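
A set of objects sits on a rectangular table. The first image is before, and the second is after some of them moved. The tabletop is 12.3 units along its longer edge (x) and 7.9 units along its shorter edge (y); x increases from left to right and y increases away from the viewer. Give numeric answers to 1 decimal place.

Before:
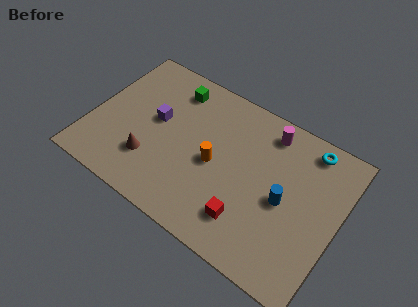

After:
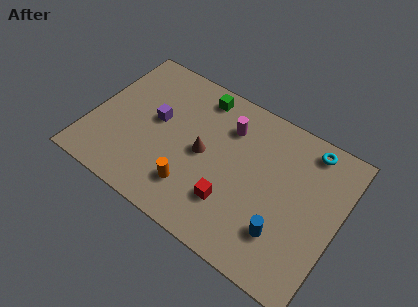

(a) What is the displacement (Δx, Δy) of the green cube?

(1.3, 0.3)

From the two frames, the green cube sits at roughly (3.6, 6.5) before and (4.9, 6.8) after.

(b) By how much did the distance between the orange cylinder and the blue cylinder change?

+1.0

The distance was about 3.5 in the first image and 4.5 in the second, so they moved 1.0 units further apart.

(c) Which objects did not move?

the purple cube and the cyan torus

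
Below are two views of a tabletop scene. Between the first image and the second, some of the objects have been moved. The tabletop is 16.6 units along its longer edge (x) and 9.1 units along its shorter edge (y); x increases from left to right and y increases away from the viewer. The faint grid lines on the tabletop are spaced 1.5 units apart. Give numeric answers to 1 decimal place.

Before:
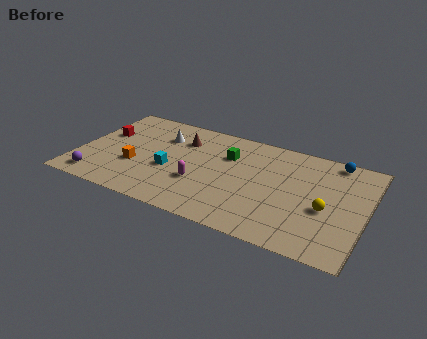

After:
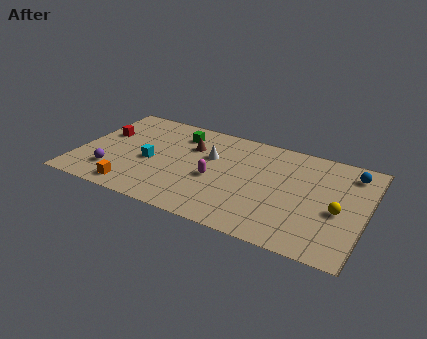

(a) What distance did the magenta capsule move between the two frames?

1.1

The magenta capsule was near (7.2, 3.2) before and (8.0, 3.9) after, so it travelled √(0.8² + 0.7²) ≈ 1.1 units.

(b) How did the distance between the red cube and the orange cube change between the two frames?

+1.8

The distance was about 3.2 in the first image and 5.0 in the second, so they moved 1.8 units further apart.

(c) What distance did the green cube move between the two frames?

3.1

The green cube was near (8.5, 6.3) before and (5.5, 7.2) after, so it travelled √(3.0² + 0.9²) ≈ 3.1 units.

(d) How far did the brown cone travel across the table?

0.7

From (5.7, 6.7) to (6.3, 6.3), the brown cone covered √(0.6² + 0.4²) ≈ 0.7 units.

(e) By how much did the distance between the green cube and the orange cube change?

+0.4

They were about 5.9 units apart before and 6.3 after — 0.4 units further apart.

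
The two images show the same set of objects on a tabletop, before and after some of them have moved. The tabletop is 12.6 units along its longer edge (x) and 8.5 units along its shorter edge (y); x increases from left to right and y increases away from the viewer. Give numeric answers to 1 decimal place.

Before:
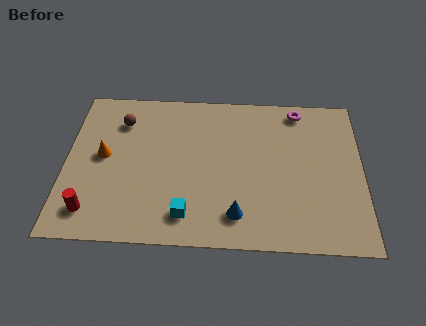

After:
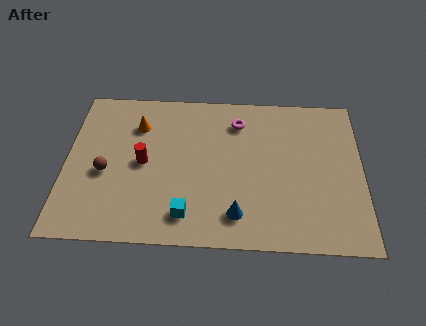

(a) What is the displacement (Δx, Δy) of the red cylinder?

(2.1, 2.7)

The red cylinder started near (1.2, 1.5) and ended near (3.3, 4.2).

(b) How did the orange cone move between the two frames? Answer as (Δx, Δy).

(1.4, 1.8)

The orange cone started near (1.6, 4.5) and ended near (3.0, 6.3).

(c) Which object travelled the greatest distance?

the red cylinder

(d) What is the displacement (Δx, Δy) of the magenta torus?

(-2.6, -0.8)

From the two frames, the magenta torus sits at roughly (9.9, 7.5) before and (7.3, 6.7) after.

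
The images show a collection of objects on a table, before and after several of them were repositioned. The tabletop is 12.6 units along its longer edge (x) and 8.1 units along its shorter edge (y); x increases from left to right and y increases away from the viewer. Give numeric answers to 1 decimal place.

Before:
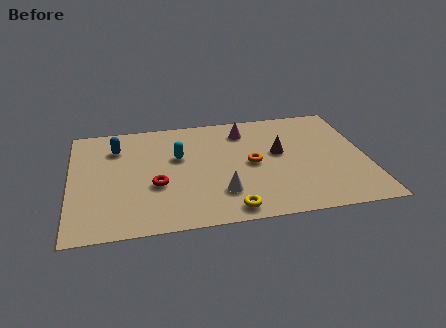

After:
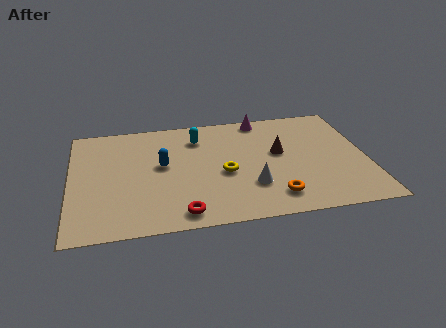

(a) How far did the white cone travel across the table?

1.3

The white cone was near (6.3, 2.1) before and (7.6, 2.4) after, so it travelled √(1.3² + 0.3²) ≈ 1.3 units.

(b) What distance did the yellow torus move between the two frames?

2.6

The yellow torus was near (6.6, 0.9) before and (6.5, 3.5) after, so it travelled √(0.1² + 2.6²) ≈ 2.6 units.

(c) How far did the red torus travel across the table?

2.3

From (3.6, 3.1) to (4.6, 1.0), the red torus covered √(1.0² + 2.1²) ≈ 2.3 units.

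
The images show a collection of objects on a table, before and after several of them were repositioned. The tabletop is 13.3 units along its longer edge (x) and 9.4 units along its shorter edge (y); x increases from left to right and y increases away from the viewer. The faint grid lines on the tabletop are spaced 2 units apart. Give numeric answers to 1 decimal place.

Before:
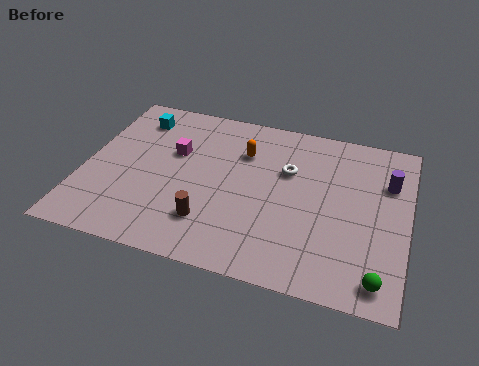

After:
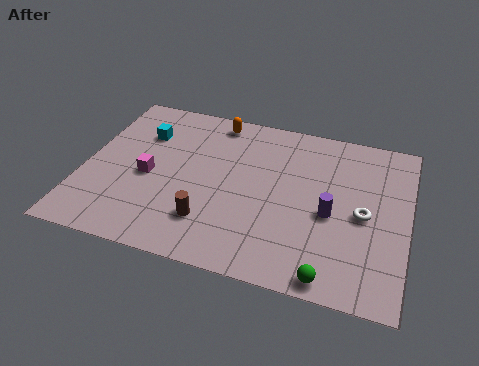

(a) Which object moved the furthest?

the white torus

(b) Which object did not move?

the brown cylinder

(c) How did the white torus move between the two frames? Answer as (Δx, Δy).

(3.2, -1.7)

The white torus was at about (8.3, 6.1) and moved to about (11.5, 4.4).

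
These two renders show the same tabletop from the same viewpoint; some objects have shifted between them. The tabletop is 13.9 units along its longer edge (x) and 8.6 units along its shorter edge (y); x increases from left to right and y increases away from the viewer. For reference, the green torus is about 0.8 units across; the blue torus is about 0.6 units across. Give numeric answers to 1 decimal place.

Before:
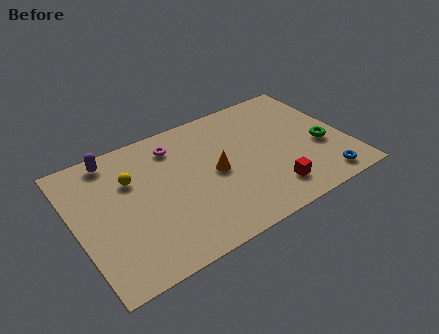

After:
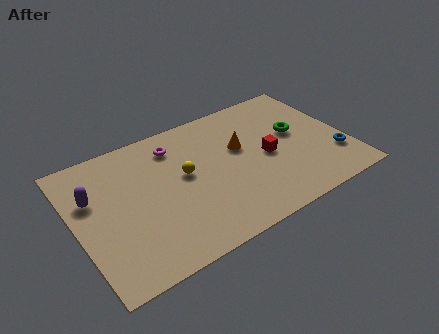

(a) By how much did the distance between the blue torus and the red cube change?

+1.0

They were about 2.7 units apart before and 3.7 after — 1.0 units further apart.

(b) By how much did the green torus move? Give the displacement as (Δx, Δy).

(-1.1, 1.5)

From the two frames, the green torus sits at roughly (12.6, 3.4) before and (11.5, 4.9) after.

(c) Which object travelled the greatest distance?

the yellow sphere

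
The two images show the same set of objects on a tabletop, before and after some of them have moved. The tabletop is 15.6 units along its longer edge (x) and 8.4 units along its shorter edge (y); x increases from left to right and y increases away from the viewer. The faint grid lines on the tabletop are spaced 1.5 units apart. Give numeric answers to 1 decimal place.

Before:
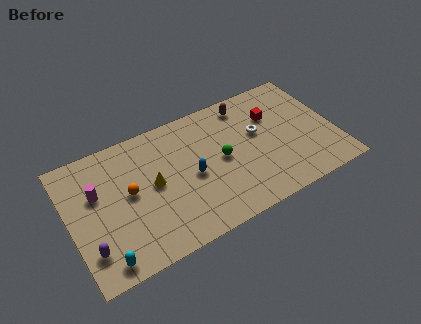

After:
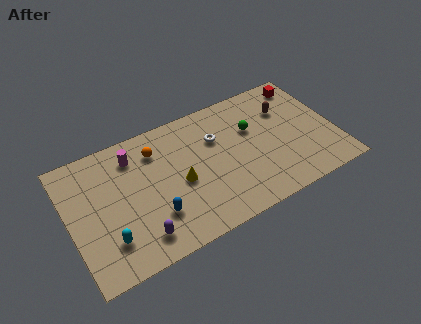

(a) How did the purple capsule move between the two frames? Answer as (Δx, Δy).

(2.8, -0.5)

From the two frames, the purple capsule sits at roughly (0.9, 2.0) before and (3.7, 1.5) after.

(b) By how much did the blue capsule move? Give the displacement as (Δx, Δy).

(-2.4, -1.5)

The blue capsule was at about (7.1, 3.9) and moved to about (4.7, 2.4).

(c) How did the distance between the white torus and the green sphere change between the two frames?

-0.3

Before: roughly 2.4 units apart; after: 2.1. That's 0.3 units closer together.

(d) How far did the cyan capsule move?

1.2

The cyan capsule moved from about (1.6, 1.0) to (2.0, 2.1), a distance of √(0.4² + 1.1²) ≈ 1.2.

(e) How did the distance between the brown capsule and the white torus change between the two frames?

+2.0

Before: roughly 2.2 units apart; after: 4.2. That's 2.0 units further apart.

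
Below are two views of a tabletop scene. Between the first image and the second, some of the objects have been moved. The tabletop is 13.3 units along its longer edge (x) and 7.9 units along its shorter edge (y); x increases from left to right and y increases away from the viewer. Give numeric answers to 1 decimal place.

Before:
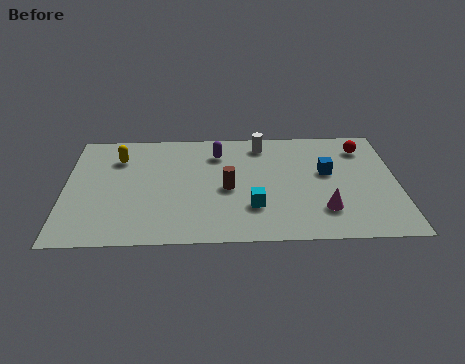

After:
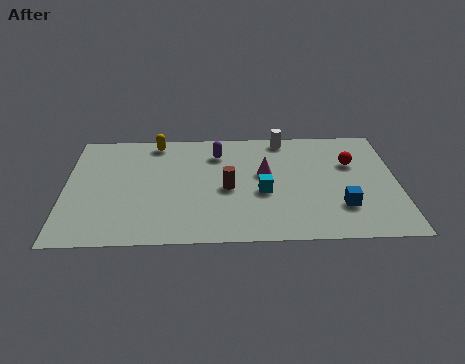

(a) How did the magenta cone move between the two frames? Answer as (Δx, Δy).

(-2.3, 2.6)

From the two frames, the magenta cone sits at roughly (10.3, 2.0) before and (8.0, 4.6) after.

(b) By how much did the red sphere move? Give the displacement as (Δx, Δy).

(-0.5, -1.1)

The red sphere was at about (12.0, 6.3) and moved to about (11.5, 5.2).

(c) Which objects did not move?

the brown cylinder and the purple capsule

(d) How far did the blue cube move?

2.5

From (10.5, 4.6) to (11.0, 2.2), the blue cube covered √(0.5² + 2.4²) ≈ 2.5 units.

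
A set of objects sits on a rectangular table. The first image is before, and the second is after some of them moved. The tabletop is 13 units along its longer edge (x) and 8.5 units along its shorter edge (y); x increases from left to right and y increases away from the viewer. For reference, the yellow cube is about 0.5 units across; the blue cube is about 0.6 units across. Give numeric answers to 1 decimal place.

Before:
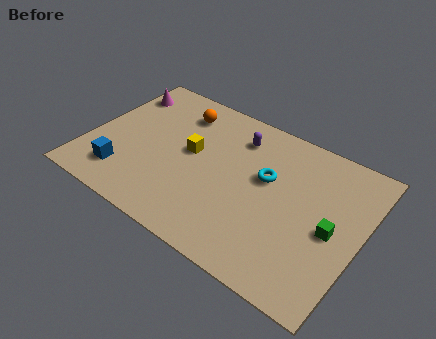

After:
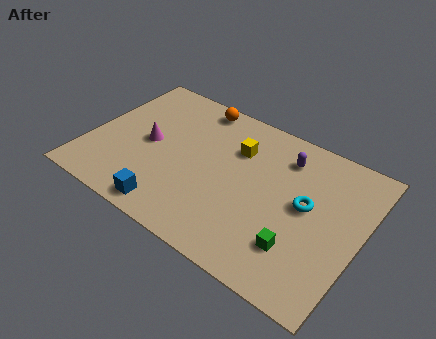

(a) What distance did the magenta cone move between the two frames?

3.1

The magenta cone moved from about (0.9, 6.7) to (2.8, 4.2), a distance of √(1.9² + 2.5²) ≈ 3.1.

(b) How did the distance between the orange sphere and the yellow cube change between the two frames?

+0.5

They were about 2.3 units apart before and 2.8 after — 0.5 units further apart.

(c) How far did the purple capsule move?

2.3

From (6.7, 6.7) to (9.0, 6.7), the purple capsule covered √(2.3² + 0.0²) ≈ 2.3 units.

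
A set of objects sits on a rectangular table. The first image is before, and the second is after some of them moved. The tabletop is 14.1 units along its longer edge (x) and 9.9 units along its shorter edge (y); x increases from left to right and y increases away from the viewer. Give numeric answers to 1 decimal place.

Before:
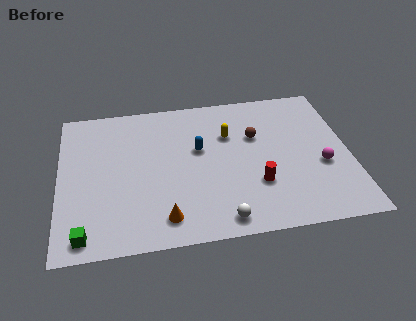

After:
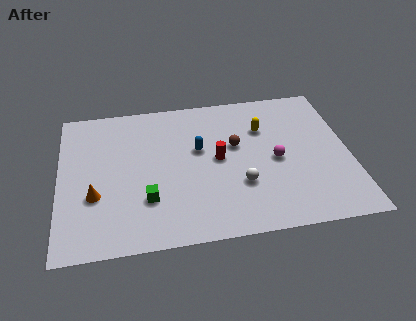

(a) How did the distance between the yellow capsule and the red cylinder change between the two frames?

-0.9

Before: roughly 3.8 units apart; after: 2.9. That's 0.9 units closer together.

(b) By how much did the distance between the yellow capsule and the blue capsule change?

+1.7

Before: roughly 1.7 units apart; after: 3.4. That's 1.7 units further apart.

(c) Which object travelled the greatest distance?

the orange cone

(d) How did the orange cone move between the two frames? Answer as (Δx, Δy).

(-3.3, 1.9)

From the two frames, the orange cone sits at roughly (5.0, 1.6) before and (1.7, 3.5) after.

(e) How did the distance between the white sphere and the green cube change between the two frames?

-2.0

The distance was about 6.5 in the first image and 4.5 in the second, so they moved 2.0 units closer together.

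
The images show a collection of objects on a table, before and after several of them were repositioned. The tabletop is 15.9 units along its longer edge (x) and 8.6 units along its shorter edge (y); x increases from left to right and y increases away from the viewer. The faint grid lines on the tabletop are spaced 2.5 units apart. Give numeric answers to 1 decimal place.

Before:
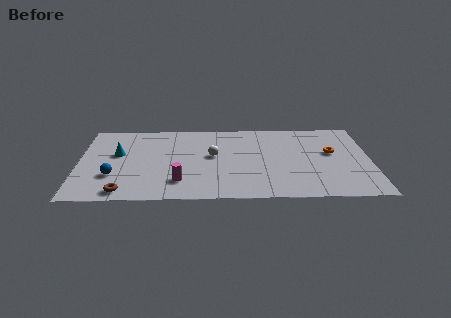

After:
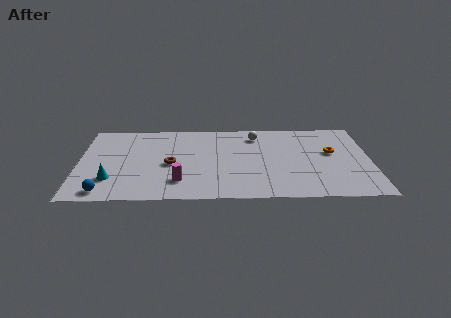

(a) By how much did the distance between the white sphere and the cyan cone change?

+4.0

Before: roughly 5.2 units apart; after: 9.2. That's 4.0 units further apart.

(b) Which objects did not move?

the orange torus and the magenta cylinder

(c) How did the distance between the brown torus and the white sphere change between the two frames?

-0.5

They were about 6.1 units apart before and 5.6 after — 0.5 units closer together.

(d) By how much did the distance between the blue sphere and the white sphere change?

+4.4

Before: roughly 5.8 units apart; after: 10.2. That's 4.4 units further apart.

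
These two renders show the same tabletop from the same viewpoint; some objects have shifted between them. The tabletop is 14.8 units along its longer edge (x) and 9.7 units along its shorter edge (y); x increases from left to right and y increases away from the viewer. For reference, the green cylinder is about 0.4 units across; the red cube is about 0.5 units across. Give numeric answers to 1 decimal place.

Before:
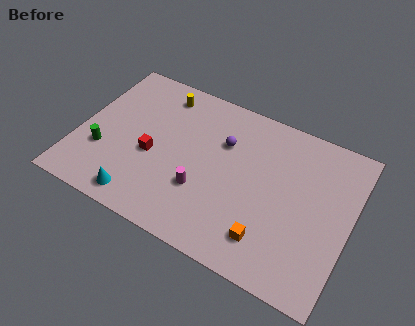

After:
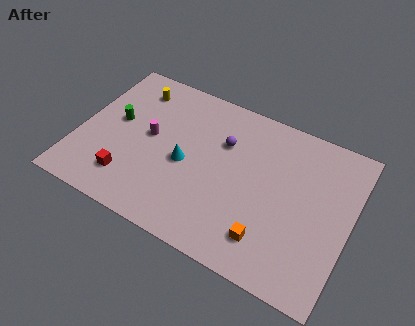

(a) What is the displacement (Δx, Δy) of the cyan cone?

(2.0, 3.2)

The cyan cone was at about (3.9, 1.2) and moved to about (5.9, 4.4).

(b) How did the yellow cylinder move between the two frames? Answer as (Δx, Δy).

(-1.5, -0.3)

The yellow cylinder was at about (4.0, 8.2) and moved to about (2.5, 7.9).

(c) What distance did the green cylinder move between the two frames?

2.2

The green cylinder was near (1.5, 3.2) before and (1.9, 5.4) after, so it travelled √(0.4² + 2.2²) ≈ 2.2 units.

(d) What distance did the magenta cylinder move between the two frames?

3.8

The magenta cylinder moved from about (7.0, 3.2) to (3.8, 5.2), a distance of √(3.2² + 2.0²) ≈ 3.8.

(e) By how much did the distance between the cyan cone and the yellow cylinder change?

-2.1

They were about 7.0 units apart before and 4.9 after — 2.1 units closer together.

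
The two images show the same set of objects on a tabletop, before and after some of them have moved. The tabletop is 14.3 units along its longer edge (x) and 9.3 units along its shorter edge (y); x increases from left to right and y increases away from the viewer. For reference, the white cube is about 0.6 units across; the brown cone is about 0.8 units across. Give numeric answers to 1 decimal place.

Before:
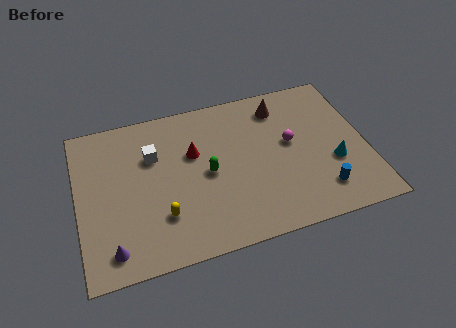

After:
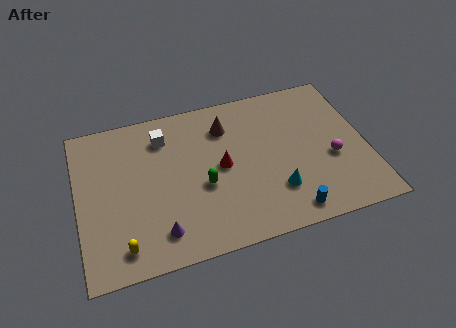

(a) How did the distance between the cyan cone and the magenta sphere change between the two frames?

+0.4

Before: roughly 2.7 units apart; after: 3.1. That's 0.4 units further apart.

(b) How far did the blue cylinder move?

1.9

The blue cylinder was near (11.8, 1.9) before and (10.1, 1.1) after, so it travelled √(1.7² + 0.8²) ≈ 1.9 units.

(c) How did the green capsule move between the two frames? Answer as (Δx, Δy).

(-0.3, -0.7)

The green capsule started near (6.4, 4.5) and ended near (6.1, 3.8).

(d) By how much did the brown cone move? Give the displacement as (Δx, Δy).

(-2.8, -0.5)

The brown cone started near (10.3, 7.6) and ended near (7.5, 7.1).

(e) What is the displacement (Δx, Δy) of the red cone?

(1.3, -1.2)

The red cone started near (5.8, 5.9) and ended near (7.1, 4.7).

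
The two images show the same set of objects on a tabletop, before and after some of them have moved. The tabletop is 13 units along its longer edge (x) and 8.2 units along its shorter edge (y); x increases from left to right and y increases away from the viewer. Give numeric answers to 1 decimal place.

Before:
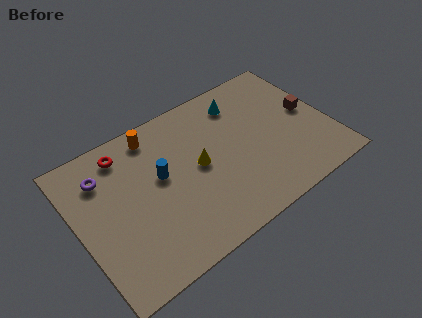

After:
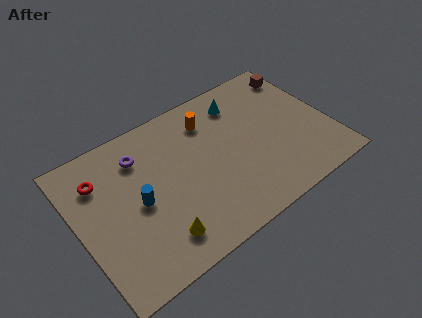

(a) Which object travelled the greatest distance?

the yellow cone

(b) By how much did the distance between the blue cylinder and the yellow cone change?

+0.4

The distance was about 2.0 in the first image and 2.4 in the second, so they moved 0.4 units further apart.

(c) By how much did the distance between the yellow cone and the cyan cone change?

+3.7

The distance was about 3.6 in the first image and 7.3 in the second, so they moved 3.7 units further apart.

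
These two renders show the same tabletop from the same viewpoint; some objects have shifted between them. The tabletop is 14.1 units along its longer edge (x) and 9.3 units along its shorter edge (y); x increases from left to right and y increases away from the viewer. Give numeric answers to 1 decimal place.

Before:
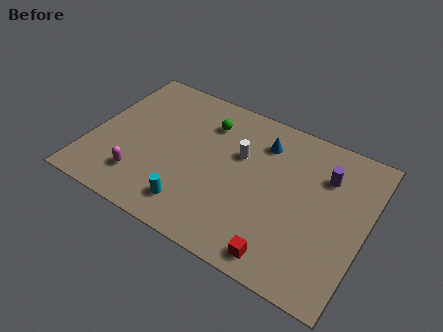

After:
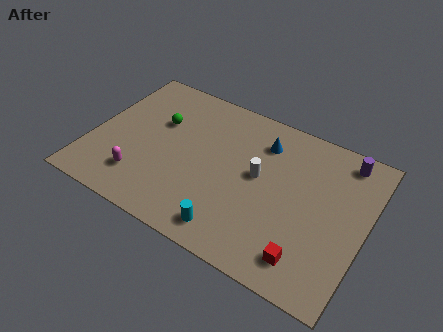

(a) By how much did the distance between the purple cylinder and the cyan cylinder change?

+0.4

Before: roughly 7.9 units apart; after: 8.3. That's 0.4 units further apart.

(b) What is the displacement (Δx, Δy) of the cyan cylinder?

(2.1, -0.4)

The cyan cylinder was at about (5.7, 1.7) and moved to about (7.8, 1.3).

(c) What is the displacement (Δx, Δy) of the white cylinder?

(1.1, -0.8)

From the two frames, the white cylinder sits at roughly (7.5, 5.9) before and (8.6, 5.1) after.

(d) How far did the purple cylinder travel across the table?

1.6

From (11.8, 6.7) to (12.6, 8.1), the purple cylinder covered √(0.8² + 1.4²) ≈ 1.6 units.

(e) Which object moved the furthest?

the green sphere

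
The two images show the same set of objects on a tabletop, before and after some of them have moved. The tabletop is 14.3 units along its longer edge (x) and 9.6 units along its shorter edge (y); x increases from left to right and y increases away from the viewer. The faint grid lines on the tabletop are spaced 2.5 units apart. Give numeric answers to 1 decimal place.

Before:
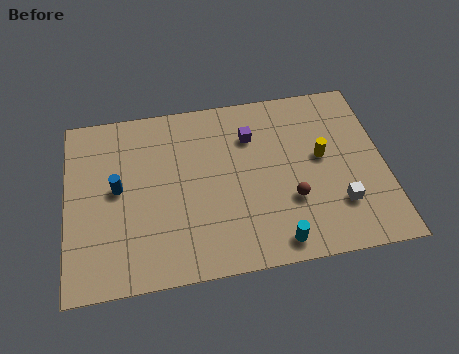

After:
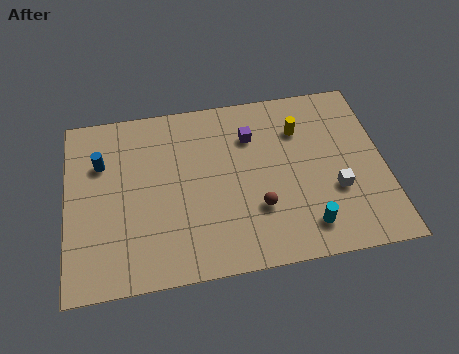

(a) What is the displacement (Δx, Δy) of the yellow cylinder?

(-0.9, 1.7)

The yellow cylinder was at about (11.5, 5.3) and moved to about (10.6, 7.0).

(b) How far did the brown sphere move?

1.5

From (10.0, 3.2) to (8.5, 3.0), the brown sphere covered √(1.5² + 0.2²) ≈ 1.5 units.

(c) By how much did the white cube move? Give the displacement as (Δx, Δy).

(-0.1, 0.8)

The white cube started near (12.1, 2.6) and ended near (12.0, 3.4).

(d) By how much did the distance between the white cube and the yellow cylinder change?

+1.1

The distance was about 2.8 in the first image and 3.9 in the second, so they moved 1.1 units further apart.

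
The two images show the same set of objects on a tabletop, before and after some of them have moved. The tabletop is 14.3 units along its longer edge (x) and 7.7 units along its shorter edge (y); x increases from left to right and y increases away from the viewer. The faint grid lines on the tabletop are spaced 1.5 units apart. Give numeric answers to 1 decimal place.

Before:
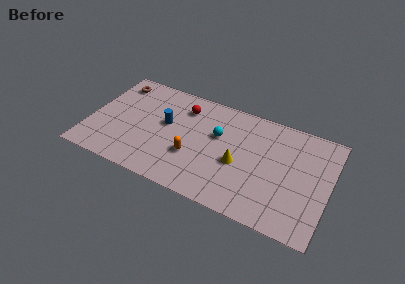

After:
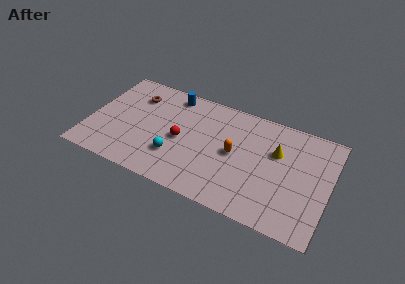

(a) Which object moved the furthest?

the cyan sphere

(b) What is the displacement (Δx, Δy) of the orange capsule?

(2.4, 1.2)

The orange capsule was at about (6.3, 2.7) and moved to about (8.7, 3.9).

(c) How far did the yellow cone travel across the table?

2.7

The yellow cone moved from about (9.0, 3.3) to (11.1, 5.0), a distance of √(2.1² + 1.7²) ≈ 2.7.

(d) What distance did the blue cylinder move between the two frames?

2.3

The blue cylinder moved from about (4.5, 4.4) to (4.6, 6.7), a distance of √(0.1² + 2.3²) ≈ 2.3.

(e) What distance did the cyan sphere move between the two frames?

3.4

From (7.6, 4.8) to (5.3, 2.3), the cyan sphere covered √(2.3² + 2.5²) ≈ 3.4 units.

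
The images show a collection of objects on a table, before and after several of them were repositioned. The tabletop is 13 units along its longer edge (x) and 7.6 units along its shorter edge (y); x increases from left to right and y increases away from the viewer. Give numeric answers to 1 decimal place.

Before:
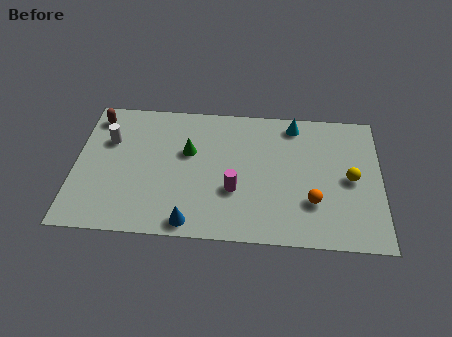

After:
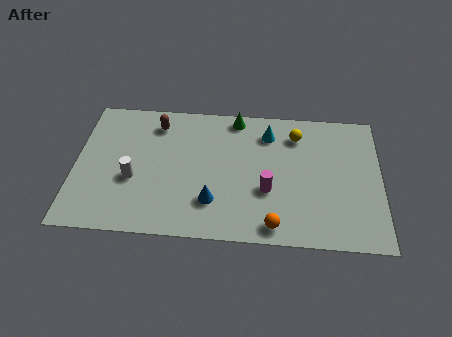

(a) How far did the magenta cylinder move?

1.4

From (6.8, 2.7) to (8.2, 2.8), the magenta cylinder covered √(1.4² + 0.1²) ≈ 1.4 units.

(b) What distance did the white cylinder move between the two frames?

2.4

From (1.4, 5.1) to (2.5, 3.0), the white cylinder covered √(1.1² + 2.1²) ≈ 2.4 units.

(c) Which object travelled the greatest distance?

the yellow sphere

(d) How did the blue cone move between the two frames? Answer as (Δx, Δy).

(0.9, 1.2)

The blue cone was at about (5.0, 0.8) and moved to about (5.9, 2.0).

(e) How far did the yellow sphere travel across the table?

3.3

From (11.7, 3.7) to (9.4, 6.0), the yellow sphere covered √(2.3² + 2.3²) ≈ 3.3 units.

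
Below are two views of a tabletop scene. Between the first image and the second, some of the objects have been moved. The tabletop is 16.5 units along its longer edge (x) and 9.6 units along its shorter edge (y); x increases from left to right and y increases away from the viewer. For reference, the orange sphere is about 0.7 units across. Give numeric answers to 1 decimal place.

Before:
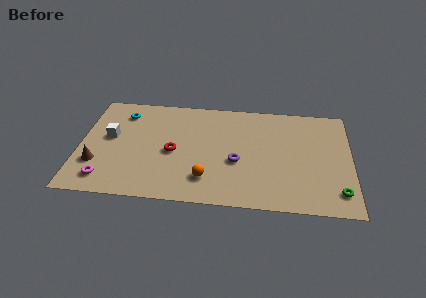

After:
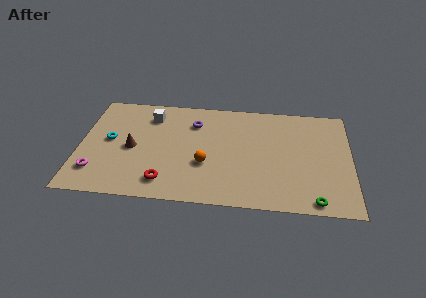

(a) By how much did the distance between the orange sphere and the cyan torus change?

-1.5

They were about 7.6 units apart before and 6.1 after — 1.5 units closer together.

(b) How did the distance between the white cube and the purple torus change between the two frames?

-5.2

They were about 7.9 units apart before and 2.7 after — 5.2 units closer together.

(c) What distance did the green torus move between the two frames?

1.7

From (15.7, 1.8) to (14.3, 0.9), the green torus covered √(1.4² + 0.9²) ≈ 1.7 units.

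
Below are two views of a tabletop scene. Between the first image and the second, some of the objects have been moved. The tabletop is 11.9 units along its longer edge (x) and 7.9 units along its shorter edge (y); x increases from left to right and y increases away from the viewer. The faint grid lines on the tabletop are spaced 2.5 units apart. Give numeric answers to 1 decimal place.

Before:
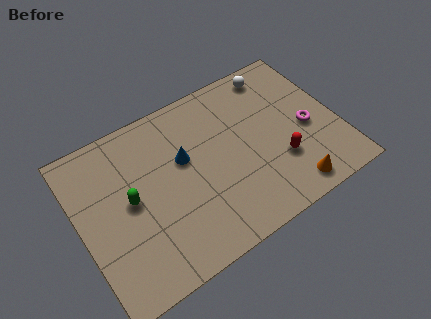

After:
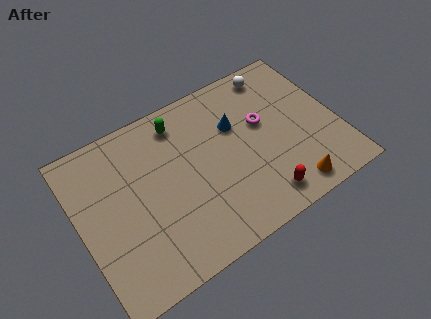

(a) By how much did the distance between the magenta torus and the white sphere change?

-1.1

The distance was about 3.5 in the first image and 2.4 in the second, so they moved 1.1 units closer together.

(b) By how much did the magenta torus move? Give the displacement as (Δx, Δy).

(-1.9, 1.2)

From the two frames, the magenta torus sits at roughly (10.5, 3.5) before and (8.6, 4.7) after.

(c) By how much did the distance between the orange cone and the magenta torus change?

+0.9

Before: roughly 2.8 units apart; after: 3.7. That's 0.9 units further apart.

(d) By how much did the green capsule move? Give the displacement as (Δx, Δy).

(2.7, 2.5)

From the two frames, the green capsule sits at roughly (2.3, 4.1) before and (5.0, 6.6) after.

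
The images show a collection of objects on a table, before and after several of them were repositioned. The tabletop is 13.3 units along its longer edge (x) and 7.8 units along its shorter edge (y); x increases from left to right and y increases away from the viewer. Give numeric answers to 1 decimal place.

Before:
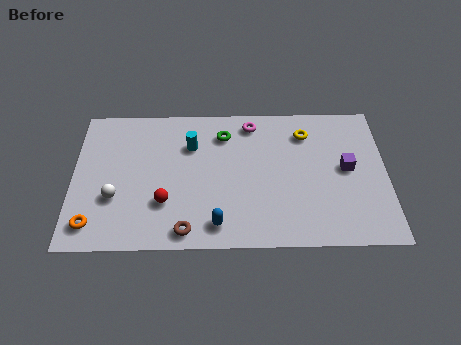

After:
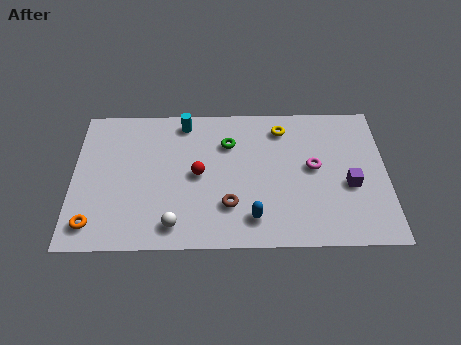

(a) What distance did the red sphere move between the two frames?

2.1

The red sphere moved from about (3.9, 2.4) to (5.3, 3.9), a distance of √(1.4² + 1.5²) ≈ 2.1.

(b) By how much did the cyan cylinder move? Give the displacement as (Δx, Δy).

(-0.3, 1.3)

The cyan cylinder was at about (5.0, 5.5) and moved to about (4.7, 6.8).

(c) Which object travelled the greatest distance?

the magenta torus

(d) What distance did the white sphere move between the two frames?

2.9

From (1.8, 2.7) to (4.3, 1.2), the white sphere covered √(2.5² + 1.5²) ≈ 2.9 units.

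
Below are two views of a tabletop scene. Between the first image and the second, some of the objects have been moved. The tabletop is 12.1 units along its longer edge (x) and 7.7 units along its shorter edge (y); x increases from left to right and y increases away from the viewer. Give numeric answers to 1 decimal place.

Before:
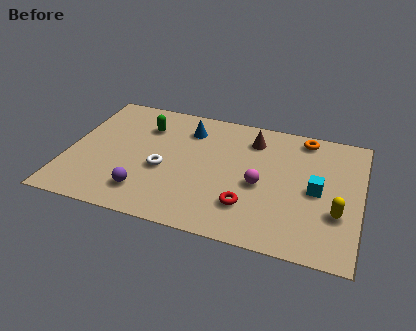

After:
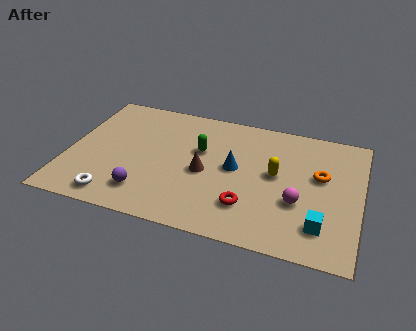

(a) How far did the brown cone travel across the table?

3.2

The brown cone was near (7.5, 6.1) before and (5.7, 3.5) after, so it travelled √(1.8² + 2.6²) ≈ 3.2 units.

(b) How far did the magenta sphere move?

1.7

The magenta sphere was near (8.0, 3.4) before and (9.6, 2.8) after, so it travelled √(1.6² + 0.6²) ≈ 1.7 units.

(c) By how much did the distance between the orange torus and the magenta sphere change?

-1.8

They were about 3.8 units apart before and 2.0 after — 1.8 units closer together.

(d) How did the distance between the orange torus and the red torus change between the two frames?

-1.4

The distance was about 5.2 in the first image and 3.8 in the second, so they moved 1.4 units closer together.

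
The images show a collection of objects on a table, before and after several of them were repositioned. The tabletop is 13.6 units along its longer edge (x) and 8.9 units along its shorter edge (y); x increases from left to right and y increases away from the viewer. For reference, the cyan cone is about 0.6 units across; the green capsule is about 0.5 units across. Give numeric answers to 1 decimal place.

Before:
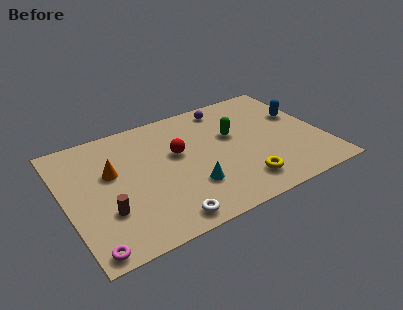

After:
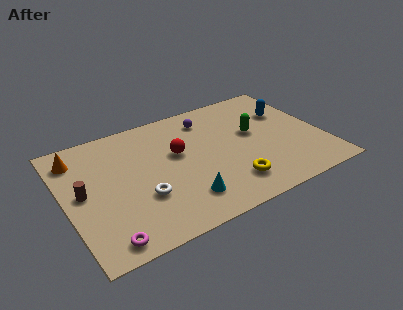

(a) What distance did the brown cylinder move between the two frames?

2.1

The brown cylinder moved from about (1.9, 2.8) to (0.9, 4.6), a distance of √(1.0² + 1.8²) ≈ 2.1.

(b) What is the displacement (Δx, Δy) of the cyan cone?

(-0.5, -0.7)

From the two frames, the cyan cone sits at roughly (6.3, 2.6) before and (5.8, 1.9) after.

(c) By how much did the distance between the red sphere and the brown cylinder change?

+0.3

The distance was about 4.8 in the first image and 5.1 in the second, so they moved 0.3 units further apart.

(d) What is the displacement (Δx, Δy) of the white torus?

(-0.9, 2.0)

From the two frames, the white torus sits at roughly (4.7, 1.0) before and (3.8, 3.0) after.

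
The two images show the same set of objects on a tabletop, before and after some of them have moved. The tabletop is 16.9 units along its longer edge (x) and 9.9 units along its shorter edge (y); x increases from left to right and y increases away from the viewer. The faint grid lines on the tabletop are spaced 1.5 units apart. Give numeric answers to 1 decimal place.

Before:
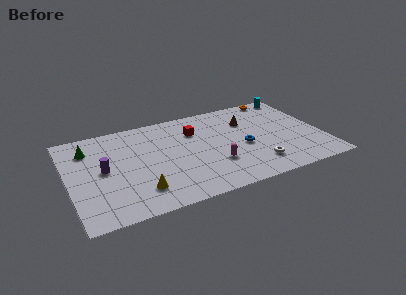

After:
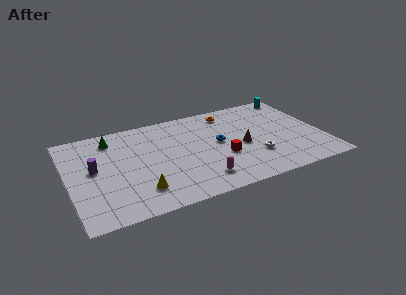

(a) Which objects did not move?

the yellow cone and the cyan cylinder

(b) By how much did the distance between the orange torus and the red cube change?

-1.5

They were about 6.3 units apart before and 4.8 after — 1.5 units closer together.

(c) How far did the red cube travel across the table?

3.7

From (8.6, 7.1) to (10.1, 3.7), the red cube covered √(1.5² + 3.4²) ≈ 3.7 units.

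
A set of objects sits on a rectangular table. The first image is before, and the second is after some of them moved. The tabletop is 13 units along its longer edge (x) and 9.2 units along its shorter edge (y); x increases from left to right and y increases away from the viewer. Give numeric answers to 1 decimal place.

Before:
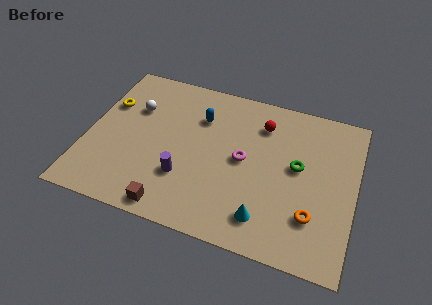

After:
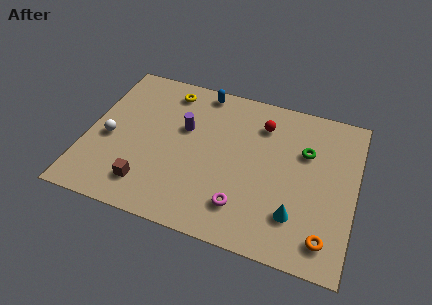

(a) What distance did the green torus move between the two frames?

1.0

From (10.2, 5.1) to (10.5, 6.1), the green torus covered √(0.3² + 1.0²) ≈ 1.0 units.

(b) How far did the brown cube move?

1.6

The brown cube was near (4.5, 0.9) before and (3.2, 1.8) after, so it travelled √(1.3² + 0.9²) ≈ 1.6 units.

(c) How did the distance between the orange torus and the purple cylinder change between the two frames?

+2.1

They were about 6.2 units apart before and 8.3 after — 2.1 units further apart.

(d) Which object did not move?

the red sphere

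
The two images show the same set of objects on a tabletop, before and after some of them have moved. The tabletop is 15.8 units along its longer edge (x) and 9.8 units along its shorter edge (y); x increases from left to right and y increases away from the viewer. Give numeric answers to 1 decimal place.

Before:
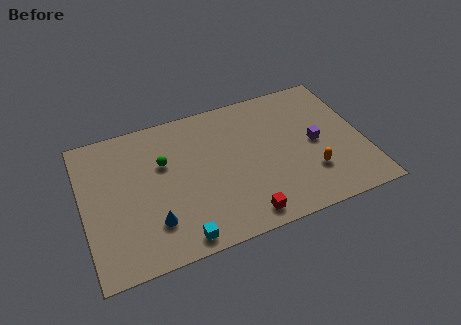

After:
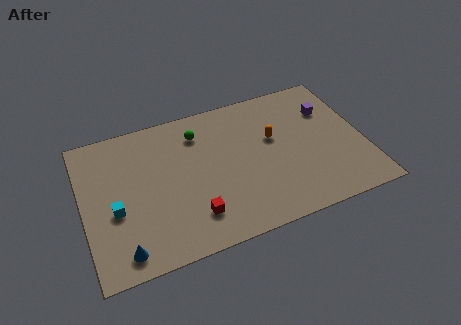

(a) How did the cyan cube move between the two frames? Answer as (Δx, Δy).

(-3.3, 3.0)

The cyan cube started near (5.0, 1.0) and ended near (1.7, 4.0).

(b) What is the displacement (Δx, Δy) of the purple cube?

(1.0, 2.1)

The purple cube started near (13.1, 4.8) and ended near (14.1, 6.9).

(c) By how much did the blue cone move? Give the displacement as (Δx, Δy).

(-1.8, -1.2)

The blue cone started near (3.7, 2.5) and ended near (1.9, 1.3).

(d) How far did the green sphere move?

2.5

The green sphere was near (4.6, 6.3) before and (6.7, 7.7) after, so it travelled √(2.1² + 1.4²) ≈ 2.5 units.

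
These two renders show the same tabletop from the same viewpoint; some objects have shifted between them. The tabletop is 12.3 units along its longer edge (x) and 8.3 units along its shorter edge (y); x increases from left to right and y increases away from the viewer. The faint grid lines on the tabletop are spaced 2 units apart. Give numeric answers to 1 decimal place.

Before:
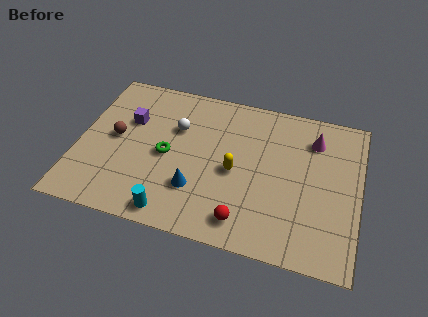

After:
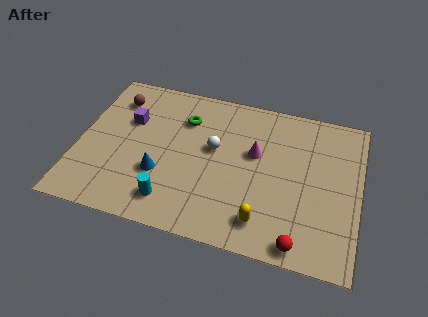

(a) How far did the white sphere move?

1.8

From (4.2, 5.5) to (5.9, 4.8), the white sphere covered √(1.7² + 0.7²) ≈ 1.8 units.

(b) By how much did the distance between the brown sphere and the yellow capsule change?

+3.2

The distance was about 5.3 in the first image and 8.5 in the second, so they moved 3.2 units further apart.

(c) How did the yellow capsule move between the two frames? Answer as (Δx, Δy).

(1.4, -2.3)

The yellow capsule was at about (6.9, 3.8) and moved to about (8.3, 1.5).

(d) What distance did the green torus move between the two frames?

2.3

The green torus was near (3.9, 3.9) before and (4.5, 6.1) after, so it travelled √(0.6² + 2.2²) ≈ 2.3 units.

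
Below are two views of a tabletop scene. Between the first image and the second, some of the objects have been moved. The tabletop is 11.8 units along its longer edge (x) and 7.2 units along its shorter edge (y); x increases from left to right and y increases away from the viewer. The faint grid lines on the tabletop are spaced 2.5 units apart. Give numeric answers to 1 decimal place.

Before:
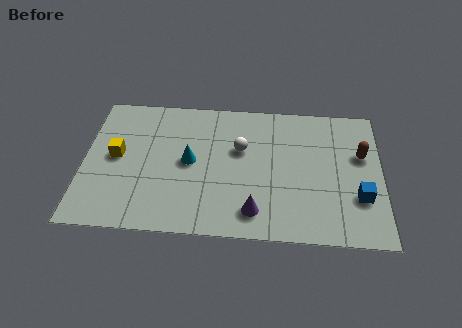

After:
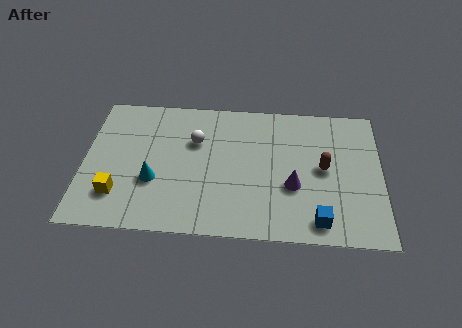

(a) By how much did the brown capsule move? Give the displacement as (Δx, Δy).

(-1.5, -0.8)

From the two frames, the brown capsule sits at roughly (11.0, 4.5) before and (9.5, 3.7) after.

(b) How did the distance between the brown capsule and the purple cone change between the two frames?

-3.7

They were about 5.3 units apart before and 1.6 after — 3.7 units closer together.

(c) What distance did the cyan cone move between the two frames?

1.8

From (4.2, 3.7) to (2.8, 2.6), the cyan cone covered √(1.4² + 1.1²) ≈ 1.8 units.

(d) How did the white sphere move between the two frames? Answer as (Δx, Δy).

(-1.8, 0.3)

The white sphere was at about (6.2, 4.5) and moved to about (4.4, 4.8).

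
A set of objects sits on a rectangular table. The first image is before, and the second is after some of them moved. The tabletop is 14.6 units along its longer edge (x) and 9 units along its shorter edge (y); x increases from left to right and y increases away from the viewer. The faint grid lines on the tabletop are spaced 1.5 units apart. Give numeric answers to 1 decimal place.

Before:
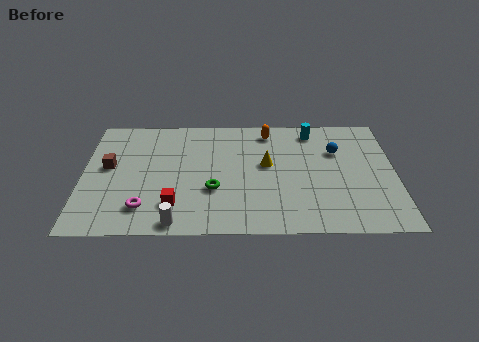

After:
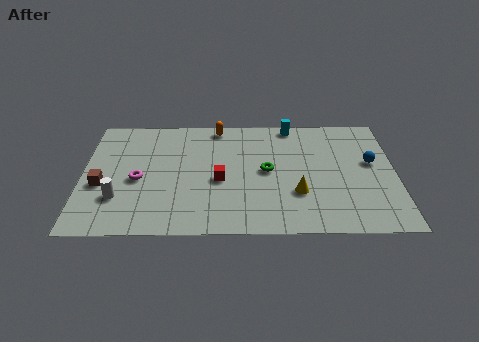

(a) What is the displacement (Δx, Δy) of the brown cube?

(-0.3, -1.4)

The brown cube was at about (1.2, 5.0) and moved to about (0.9, 3.6).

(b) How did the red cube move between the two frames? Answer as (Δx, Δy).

(2.1, 1.8)

The red cube started near (4.3, 2.1) and ended near (6.4, 3.9).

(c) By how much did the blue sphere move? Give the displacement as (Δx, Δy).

(1.6, -0.9)

The blue sphere started near (11.9, 6.1) and ended near (13.5, 5.2).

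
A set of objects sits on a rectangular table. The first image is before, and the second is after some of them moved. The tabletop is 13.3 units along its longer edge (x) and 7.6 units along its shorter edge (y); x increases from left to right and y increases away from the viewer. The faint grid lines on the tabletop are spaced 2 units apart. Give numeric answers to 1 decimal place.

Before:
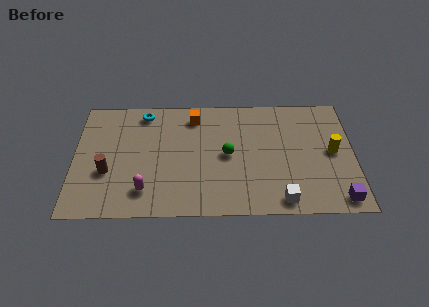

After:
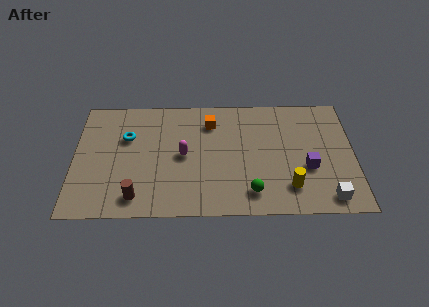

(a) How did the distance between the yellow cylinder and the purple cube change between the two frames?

-1.5

The distance was about 3.0 in the first image and 1.5 in the second, so they moved 1.5 units closer together.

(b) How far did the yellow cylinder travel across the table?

3.0

The yellow cylinder was near (12.3, 3.9) before and (10.2, 1.7) after, so it travelled √(2.1² + 2.2²) ≈ 3.0 units.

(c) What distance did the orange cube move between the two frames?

0.9

The orange cube was near (5.7, 6.3) before and (6.5, 5.9) after, so it travelled √(0.8² + 0.4²) ≈ 0.9 units.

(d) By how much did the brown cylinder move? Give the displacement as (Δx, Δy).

(1.4, -1.6)

The brown cylinder started near (1.6, 2.8) and ended near (3.0, 1.2).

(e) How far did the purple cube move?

2.4

The purple cube moved from about (12.5, 0.9) to (11.1, 2.9), a distance of √(1.4² + 2.0²) ≈ 2.4.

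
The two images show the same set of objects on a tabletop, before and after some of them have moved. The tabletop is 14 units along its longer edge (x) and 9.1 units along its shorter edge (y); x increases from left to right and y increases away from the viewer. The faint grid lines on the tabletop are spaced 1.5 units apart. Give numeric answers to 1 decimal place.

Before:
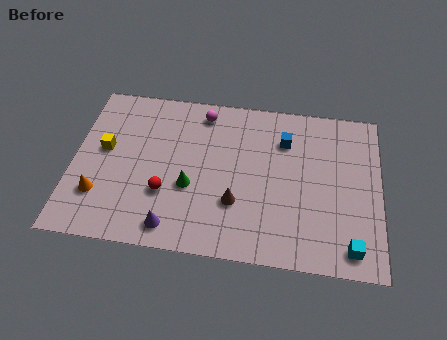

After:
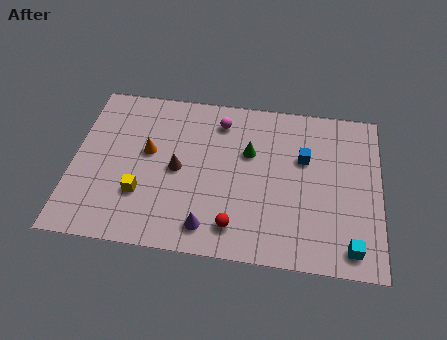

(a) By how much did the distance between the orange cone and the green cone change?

+0.4

They were about 4.2 units apart before and 4.6 after — 0.4 units further apart.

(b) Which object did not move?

the cyan cube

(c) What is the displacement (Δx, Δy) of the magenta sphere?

(0.8, -0.4)

The magenta sphere was at about (5.8, 7.8) and moved to about (6.6, 7.4).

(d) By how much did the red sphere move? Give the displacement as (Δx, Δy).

(3.2, -1.4)

From the two frames, the red sphere sits at roughly (4.3, 3.0) before and (7.5, 1.6) after.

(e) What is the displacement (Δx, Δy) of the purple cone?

(1.6, 0.2)

From the two frames, the purple cone sits at roughly (4.7, 1.2) before and (6.3, 1.4) after.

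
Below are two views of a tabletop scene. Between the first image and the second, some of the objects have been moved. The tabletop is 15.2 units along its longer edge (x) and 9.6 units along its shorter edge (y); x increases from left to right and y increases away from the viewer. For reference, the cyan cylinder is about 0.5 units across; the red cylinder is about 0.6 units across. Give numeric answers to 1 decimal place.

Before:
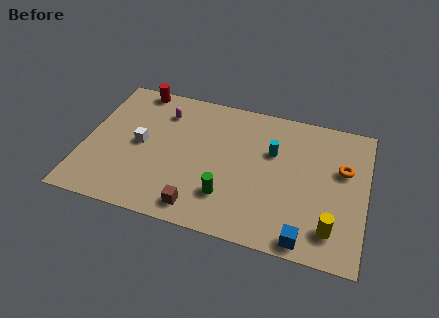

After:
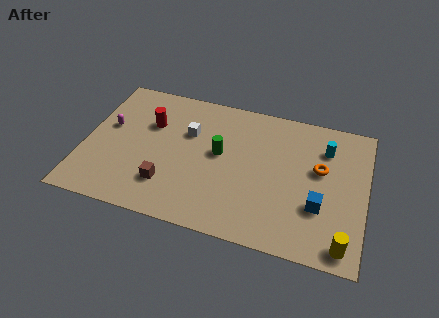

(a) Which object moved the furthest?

the magenta capsule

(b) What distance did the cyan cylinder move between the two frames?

3.0

The cyan cylinder was near (10.1, 6.2) before and (12.9, 7.2) after, so it travelled √(2.8² + 1.0²) ≈ 3.0 units.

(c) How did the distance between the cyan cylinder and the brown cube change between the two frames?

+3.4

They were about 6.1 units apart before and 9.5 after — 3.4 units further apart.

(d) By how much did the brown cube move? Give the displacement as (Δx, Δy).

(-1.8, 1.1)

The brown cube was at about (6.5, 1.3) and moved to about (4.7, 2.4).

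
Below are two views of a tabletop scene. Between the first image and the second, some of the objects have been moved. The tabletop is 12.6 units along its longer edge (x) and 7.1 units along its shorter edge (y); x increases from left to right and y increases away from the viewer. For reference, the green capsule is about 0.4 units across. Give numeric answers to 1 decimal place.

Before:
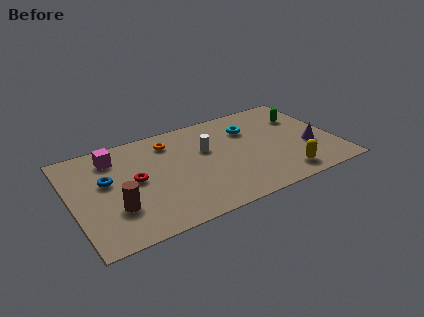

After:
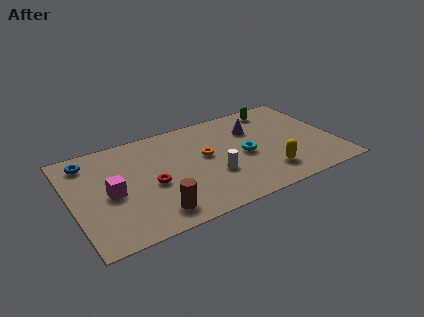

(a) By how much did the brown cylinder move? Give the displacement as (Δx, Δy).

(1.7, -1.0)

The brown cylinder was at about (1.9, 2.2) and moved to about (3.6, 1.2).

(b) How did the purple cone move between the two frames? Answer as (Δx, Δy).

(-2.4, 2.4)

From the two frames, the purple cone sits at roughly (11.3, 2.6) before and (8.9, 5.0) after.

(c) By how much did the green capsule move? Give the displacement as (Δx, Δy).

(-1.1, 1.1)

The green capsule started near (11.3, 5.0) and ended near (10.2, 6.1).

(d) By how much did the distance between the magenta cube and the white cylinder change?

+0.4

They were about 4.5 units apart before and 4.9 after — 0.4 units further apart.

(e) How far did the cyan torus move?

1.9

The cyan torus moved from about (8.7, 5.1) to (8.2, 3.3), a distance of √(0.5² + 1.8²) ≈ 1.9.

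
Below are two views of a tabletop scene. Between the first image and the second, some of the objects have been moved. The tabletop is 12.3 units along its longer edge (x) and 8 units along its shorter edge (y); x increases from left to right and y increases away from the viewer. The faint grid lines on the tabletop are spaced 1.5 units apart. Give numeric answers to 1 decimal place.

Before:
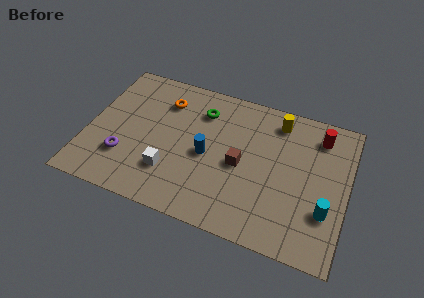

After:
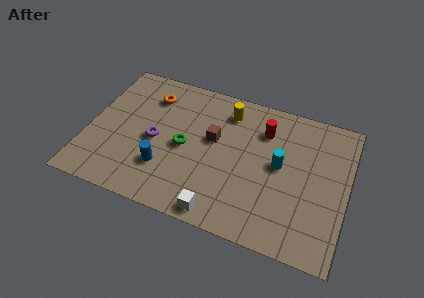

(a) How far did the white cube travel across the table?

2.9

The white cube was near (4.1, 2.2) before and (6.6, 0.8) after, so it travelled √(2.5² + 1.4²) ≈ 2.9 units.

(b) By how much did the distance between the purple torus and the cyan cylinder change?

-3.6

The distance was about 9.5 in the first image and 5.9 in the second, so they moved 3.6 units closer together.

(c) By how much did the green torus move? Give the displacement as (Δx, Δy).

(-0.6, -2.3)

The green torus was at about (5.2, 6.1) and moved to about (4.6, 3.8).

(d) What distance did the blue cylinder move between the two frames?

2.4

From (5.7, 3.7) to (3.8, 2.3), the blue cylinder covered √(1.9² + 1.4²) ≈ 2.4 units.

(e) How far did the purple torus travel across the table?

1.9

From (1.9, 2.3) to (3.2, 3.7), the purple torus covered √(1.3² + 1.4²) ≈ 1.9 units.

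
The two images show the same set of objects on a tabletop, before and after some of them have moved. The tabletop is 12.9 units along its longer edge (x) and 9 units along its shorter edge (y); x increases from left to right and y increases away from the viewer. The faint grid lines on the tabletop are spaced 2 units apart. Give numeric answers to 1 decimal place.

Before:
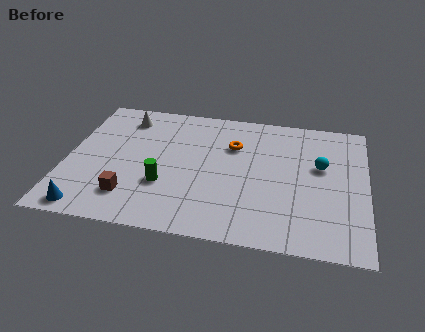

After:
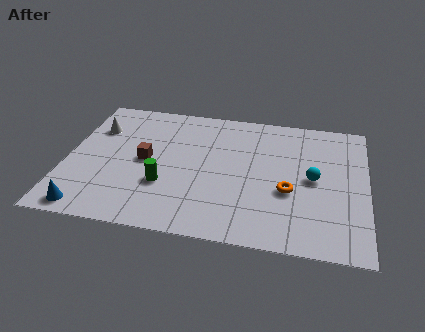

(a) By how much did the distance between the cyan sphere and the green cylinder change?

-0.5

They were about 7.0 units apart before and 6.5 after — 0.5 units closer together.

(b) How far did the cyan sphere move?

0.9

The cyan sphere was near (10.9, 5.4) before and (10.6, 4.5) after, so it travelled √(0.3² + 0.9²) ≈ 0.9 units.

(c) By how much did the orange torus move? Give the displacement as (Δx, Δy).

(2.5, -2.7)

From the two frames, the orange torus sits at roughly (7.1, 6.2) before and (9.6, 3.5) after.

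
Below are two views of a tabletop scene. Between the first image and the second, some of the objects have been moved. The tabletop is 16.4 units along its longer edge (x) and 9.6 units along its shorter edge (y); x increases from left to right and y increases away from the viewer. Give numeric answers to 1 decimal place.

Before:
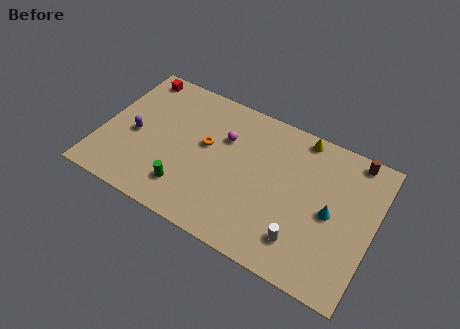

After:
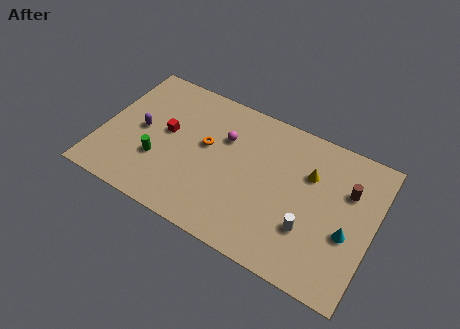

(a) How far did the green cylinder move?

2.2

The green cylinder moved from about (5.5, 2.1) to (3.6, 3.2), a distance of √(1.9² + 1.1²) ≈ 2.2.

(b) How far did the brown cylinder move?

2.2

The brown cylinder moved from about (14.8, 8.7) to (14.7, 6.5), a distance of √(0.1² + 2.2²) ≈ 2.2.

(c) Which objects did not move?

the orange torus and the magenta sphere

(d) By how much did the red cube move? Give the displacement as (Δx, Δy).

(2.4, -3.2)

The red cube was at about (1.4, 8.5) and moved to about (3.8, 5.3).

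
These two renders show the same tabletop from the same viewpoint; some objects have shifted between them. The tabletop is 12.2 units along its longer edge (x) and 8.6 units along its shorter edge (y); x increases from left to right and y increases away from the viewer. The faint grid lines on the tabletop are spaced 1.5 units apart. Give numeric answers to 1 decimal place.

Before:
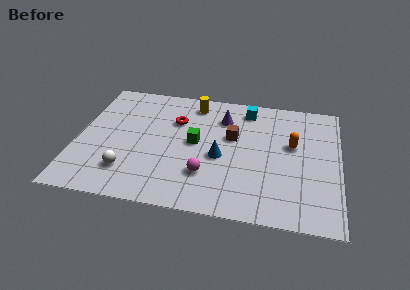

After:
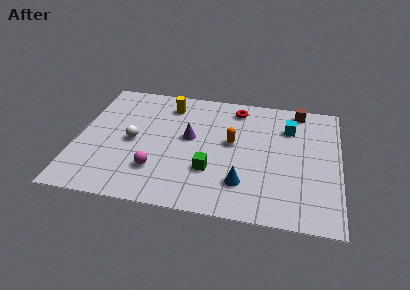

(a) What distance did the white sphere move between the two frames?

2.1

From (2.5, 2.0) to (2.6, 4.1), the white sphere covered √(0.1² + 2.1²) ≈ 2.1 units.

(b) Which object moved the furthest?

the brown cube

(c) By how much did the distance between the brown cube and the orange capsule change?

+1.4

The distance was about 2.8 in the first image and 4.2 in the second, so they moved 1.4 units further apart.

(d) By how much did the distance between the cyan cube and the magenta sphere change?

+2.0

They were about 5.2 units apart before and 7.2 after — 2.0 units further apart.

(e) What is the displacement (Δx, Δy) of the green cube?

(0.8, -1.8)

The green cube started near (5.5, 4.5) and ended near (6.3, 2.7).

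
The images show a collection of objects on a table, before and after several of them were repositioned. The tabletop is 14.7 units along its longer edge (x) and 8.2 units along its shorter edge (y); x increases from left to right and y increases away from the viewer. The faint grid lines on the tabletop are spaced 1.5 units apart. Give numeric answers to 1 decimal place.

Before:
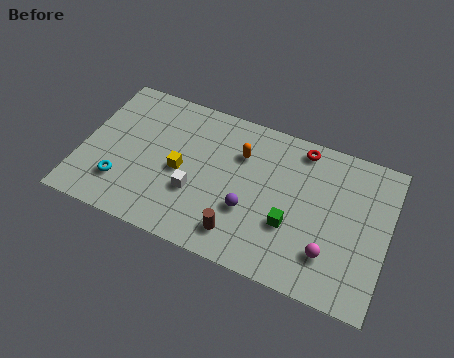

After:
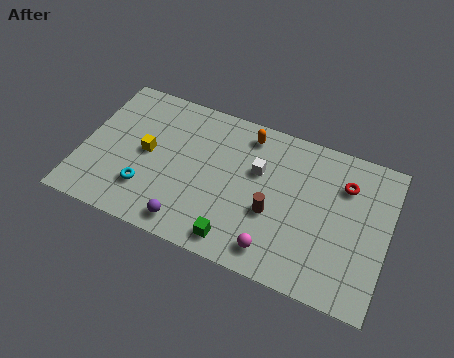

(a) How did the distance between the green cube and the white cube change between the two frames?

-0.5

Before: roughly 4.6 units apart; after: 4.1. That's 0.5 units closer together.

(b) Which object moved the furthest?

the white cube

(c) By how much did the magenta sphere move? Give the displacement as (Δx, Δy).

(-2.5, -0.8)

The magenta sphere started near (12.1, 2.1) and ended near (9.6, 1.3).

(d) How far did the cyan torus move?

1.2

The cyan torus was near (2.1, 2.1) before and (3.3, 2.2) after, so it travelled √(1.2² + 0.1²) ≈ 1.2 units.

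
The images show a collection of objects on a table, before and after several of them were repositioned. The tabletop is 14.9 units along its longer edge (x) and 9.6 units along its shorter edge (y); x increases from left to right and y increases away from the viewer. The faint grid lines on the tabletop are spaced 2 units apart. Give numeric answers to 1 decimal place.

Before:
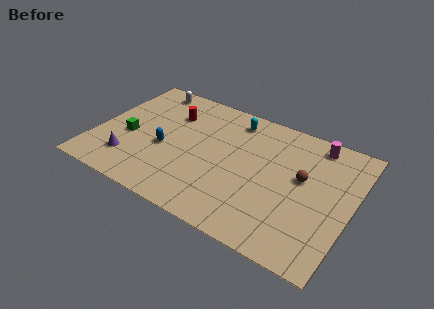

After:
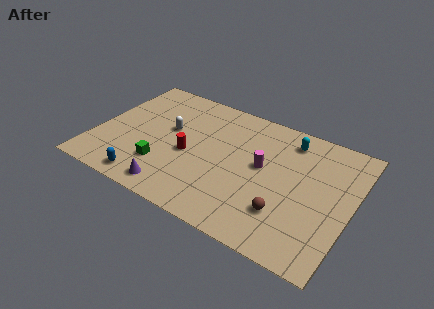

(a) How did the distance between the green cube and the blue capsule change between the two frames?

-0.5

Before: roughly 2.2 units apart; after: 1.7. That's 0.5 units closer together.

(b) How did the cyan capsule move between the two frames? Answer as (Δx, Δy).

(3.3, -0.1)

The cyan capsule started near (7.6, 8.1) and ended near (10.9, 8.0).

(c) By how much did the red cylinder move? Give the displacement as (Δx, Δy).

(1.5, -2.7)

From the two frames, the red cylinder sits at roughly (4.0, 6.9) before and (5.5, 4.2) after.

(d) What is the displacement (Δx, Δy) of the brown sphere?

(-0.6, -2.9)

The brown sphere started near (12.0, 5.5) and ended near (11.4, 2.6).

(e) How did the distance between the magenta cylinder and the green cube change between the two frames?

-5.3

They were about 11.4 units apart before and 6.1 after — 5.3 units closer together.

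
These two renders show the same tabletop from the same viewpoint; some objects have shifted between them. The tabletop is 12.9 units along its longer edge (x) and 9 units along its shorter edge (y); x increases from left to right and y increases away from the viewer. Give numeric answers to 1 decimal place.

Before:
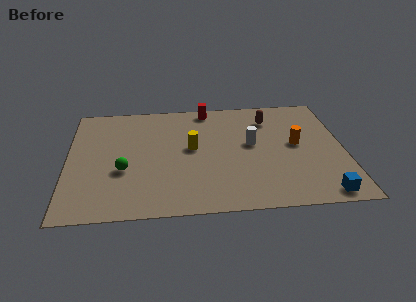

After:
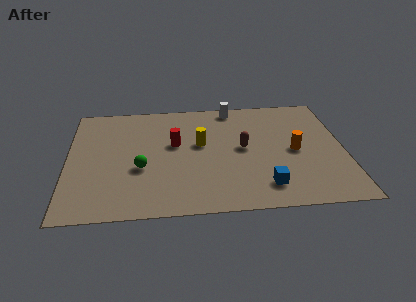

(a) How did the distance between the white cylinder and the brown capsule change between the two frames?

+1.2

The distance was about 2.2 in the first image and 3.4 in the second, so they moved 1.2 units further apart.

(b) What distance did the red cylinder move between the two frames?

3.2

The red cylinder moved from about (6.6, 8.1) to (5.0, 5.3), a distance of √(1.6² + 2.8²) ≈ 3.2.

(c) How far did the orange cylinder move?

0.5

The orange cylinder was near (10.7, 4.8) before and (10.6, 4.3) after, so it travelled √(0.1² + 0.5²) ≈ 0.5 units.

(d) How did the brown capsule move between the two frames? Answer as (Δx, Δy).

(-1.3, -2.3)

From the two frames, the brown capsule sits at roughly (9.5, 7.0) before and (8.2, 4.7) after.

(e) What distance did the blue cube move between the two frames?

2.7

The blue cube was near (11.7, 0.9) before and (9.1, 1.7) after, so it travelled √(2.6² + 0.8²) ≈ 2.7 units.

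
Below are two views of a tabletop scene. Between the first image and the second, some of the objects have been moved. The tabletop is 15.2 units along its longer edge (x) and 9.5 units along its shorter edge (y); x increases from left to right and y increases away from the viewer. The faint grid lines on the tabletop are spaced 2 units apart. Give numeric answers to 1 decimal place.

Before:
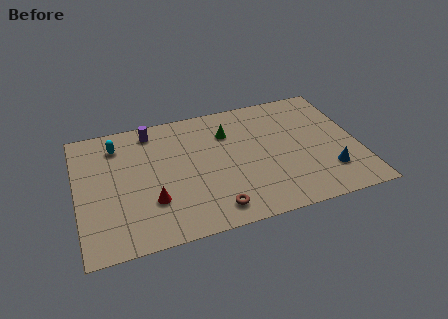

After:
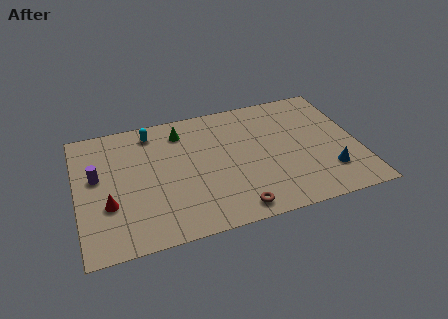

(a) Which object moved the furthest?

the purple cylinder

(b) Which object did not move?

the blue cone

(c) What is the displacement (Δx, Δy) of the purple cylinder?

(-3.1, -2.7)

From the two frames, the purple cylinder sits at roughly (4.2, 8.2) before and (1.1, 5.5) after.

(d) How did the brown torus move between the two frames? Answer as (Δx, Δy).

(1.1, -0.3)

The brown torus was at about (7.1, 1.4) and moved to about (8.2, 1.1).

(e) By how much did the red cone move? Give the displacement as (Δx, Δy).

(-2.3, 0.4)

The red cone was at about (3.9, 2.9) and moved to about (1.6, 3.3).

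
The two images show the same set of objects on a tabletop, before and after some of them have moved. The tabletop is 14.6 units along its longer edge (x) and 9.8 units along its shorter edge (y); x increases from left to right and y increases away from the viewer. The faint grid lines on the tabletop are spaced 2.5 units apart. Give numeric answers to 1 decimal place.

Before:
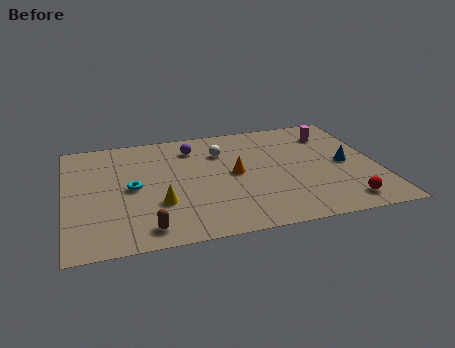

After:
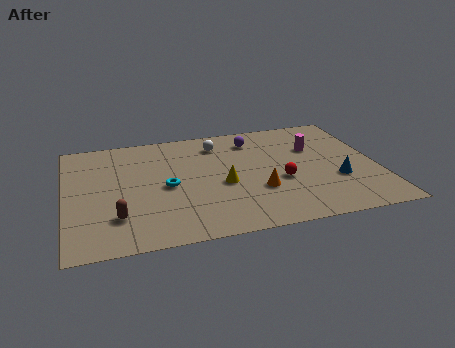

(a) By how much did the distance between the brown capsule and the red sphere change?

-1.3

Before: roughly 9.1 units apart; after: 7.8. That's 1.3 units closer together.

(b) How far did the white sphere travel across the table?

0.8

The white sphere was near (7.4, 7.1) before and (7.3, 7.9) after, so it travelled √(0.1² + 0.8²) ≈ 0.8 units.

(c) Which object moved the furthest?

the red sphere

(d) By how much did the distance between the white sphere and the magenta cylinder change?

-0.6

Before: roughly 5.3 units apart; after: 4.7. That's 0.6 units closer together.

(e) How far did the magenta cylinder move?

1.4

The magenta cylinder was near (12.7, 7.6) before and (11.8, 6.5) after, so it travelled √(0.9² + 1.1²) ≈ 1.4 units.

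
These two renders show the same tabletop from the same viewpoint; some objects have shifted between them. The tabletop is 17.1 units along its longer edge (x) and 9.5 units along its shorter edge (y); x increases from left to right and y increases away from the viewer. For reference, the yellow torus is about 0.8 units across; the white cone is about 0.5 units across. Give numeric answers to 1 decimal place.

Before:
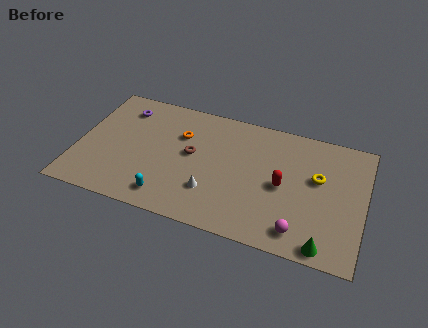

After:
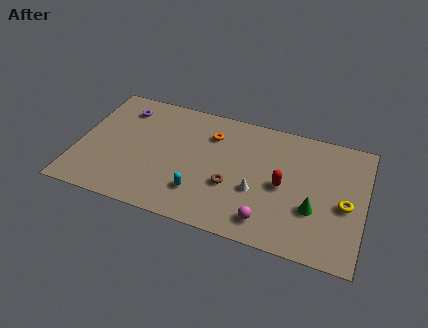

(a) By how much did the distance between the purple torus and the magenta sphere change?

-1.7

They were about 12.7 units apart before and 11.0 after — 1.7 units closer together.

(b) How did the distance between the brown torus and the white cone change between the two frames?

-1.4

They were about 2.9 units apart before and 1.5 after — 1.4 units closer together.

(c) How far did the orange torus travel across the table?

1.9

From (6.0, 6.5) to (7.8, 7.1), the orange torus covered √(1.8² + 0.6²) ≈ 1.9 units.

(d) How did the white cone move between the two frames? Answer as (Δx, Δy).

(2.6, 0.9)

From the two frames, the white cone sits at roughly (8.2, 2.7) before and (10.8, 3.6) after.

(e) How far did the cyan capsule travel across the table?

2.0

The cyan capsule moved from about (5.7, 1.5) to (7.5, 2.4), a distance of √(1.8² + 0.9²) ≈ 2.0.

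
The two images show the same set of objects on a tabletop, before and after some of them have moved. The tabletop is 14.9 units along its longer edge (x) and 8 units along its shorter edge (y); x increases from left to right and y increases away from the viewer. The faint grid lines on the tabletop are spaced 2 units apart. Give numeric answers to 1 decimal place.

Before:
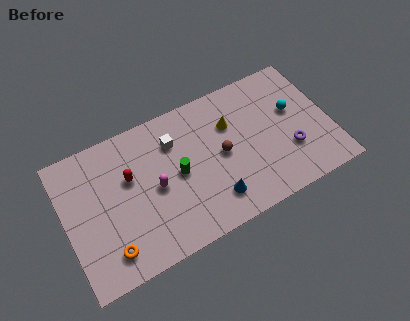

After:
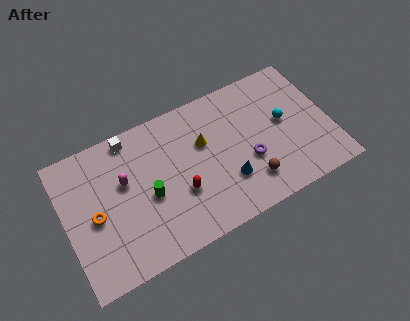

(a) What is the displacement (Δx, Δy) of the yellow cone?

(-1.6, -0.4)

The yellow cone started near (9.5, 5.5) and ended near (7.9, 5.1).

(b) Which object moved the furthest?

the red capsule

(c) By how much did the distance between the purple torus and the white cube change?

+0.5

Before: roughly 7.0 units apart; after: 7.5. That's 0.5 units further apart.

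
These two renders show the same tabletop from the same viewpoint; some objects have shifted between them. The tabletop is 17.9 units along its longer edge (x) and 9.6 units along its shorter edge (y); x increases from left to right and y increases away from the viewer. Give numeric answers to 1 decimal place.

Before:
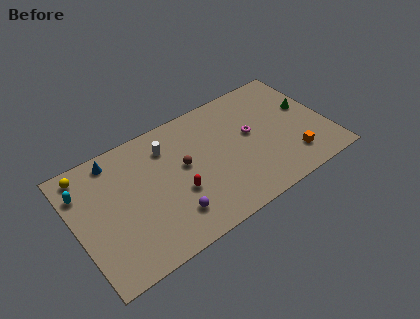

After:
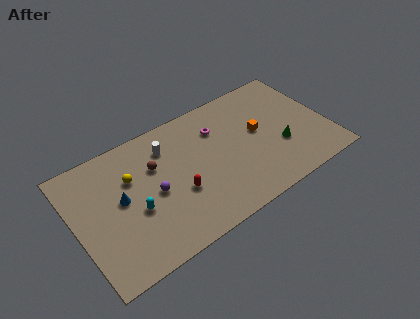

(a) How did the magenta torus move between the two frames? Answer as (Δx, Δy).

(-2.2, 1.6)

The magenta torus started near (12.6, 5.4) and ended near (10.4, 7.0).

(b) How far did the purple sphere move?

2.5

The purple sphere moved from about (6.3, 2.2) to (5.4, 4.5), a distance of √(0.9² + 2.3²) ≈ 2.5.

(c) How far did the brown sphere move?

2.1

The brown sphere was near (7.7, 5.4) before and (5.8, 6.4) after, so it travelled √(1.9² + 1.0²) ≈ 2.1 units.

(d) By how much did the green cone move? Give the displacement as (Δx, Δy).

(-2.3, -2.2)

The green cone was at about (16.7, 5.6) and moved to about (14.4, 3.4).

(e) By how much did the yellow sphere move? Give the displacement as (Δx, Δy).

(2.9, -2.0)

The yellow sphere was at about (1.2, 8.4) and moved to about (4.1, 6.4).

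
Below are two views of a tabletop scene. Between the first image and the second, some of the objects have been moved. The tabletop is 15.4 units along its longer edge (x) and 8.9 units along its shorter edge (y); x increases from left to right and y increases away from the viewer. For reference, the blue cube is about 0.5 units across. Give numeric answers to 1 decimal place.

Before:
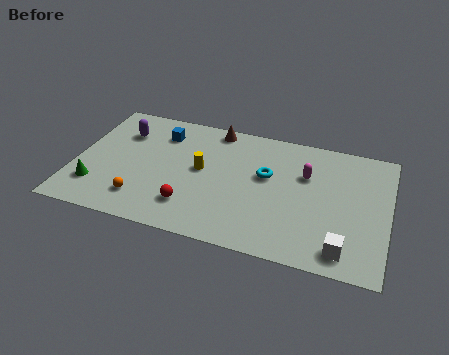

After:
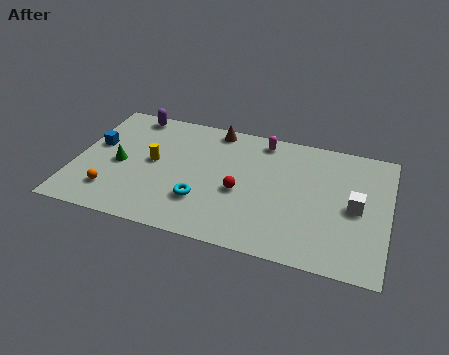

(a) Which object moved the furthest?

the cyan torus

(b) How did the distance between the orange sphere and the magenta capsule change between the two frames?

+0.3

Before: roughly 8.8 units apart; after: 9.1. That's 0.3 units further apart.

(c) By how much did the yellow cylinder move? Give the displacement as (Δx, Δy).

(-2.4, -0.1)

The yellow cylinder was at about (6.2, 4.8) and moved to about (3.8, 4.7).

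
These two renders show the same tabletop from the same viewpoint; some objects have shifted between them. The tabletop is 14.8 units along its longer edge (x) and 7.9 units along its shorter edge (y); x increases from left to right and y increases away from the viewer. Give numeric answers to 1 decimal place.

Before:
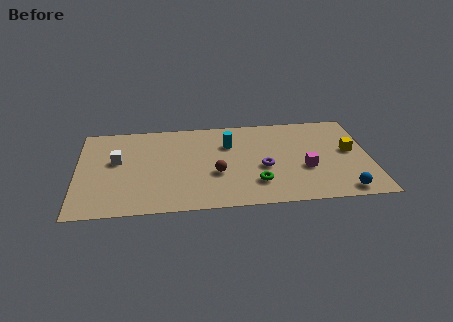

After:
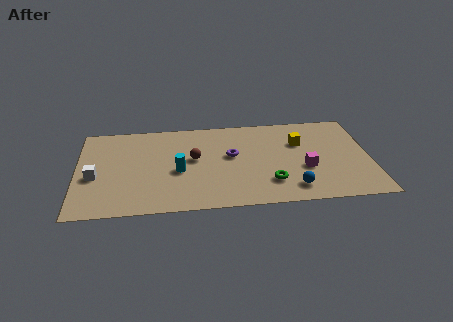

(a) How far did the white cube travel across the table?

1.7

The white cube was near (2.0, 4.6) before and (0.9, 3.3) after, so it travelled √(1.1² + 1.3²) ≈ 1.7 units.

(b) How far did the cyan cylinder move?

3.3

From (7.7, 5.5) to (5.1, 3.4), the cyan cylinder covered √(2.6² + 2.1²) ≈ 3.3 units.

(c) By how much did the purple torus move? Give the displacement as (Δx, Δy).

(-1.6, 1.2)

The purple torus started near (9.4, 3.3) and ended near (7.8, 4.5).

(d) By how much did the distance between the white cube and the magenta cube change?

+1.0

Before: roughly 9.6 units apart; after: 10.6. That's 1.0 units further apart.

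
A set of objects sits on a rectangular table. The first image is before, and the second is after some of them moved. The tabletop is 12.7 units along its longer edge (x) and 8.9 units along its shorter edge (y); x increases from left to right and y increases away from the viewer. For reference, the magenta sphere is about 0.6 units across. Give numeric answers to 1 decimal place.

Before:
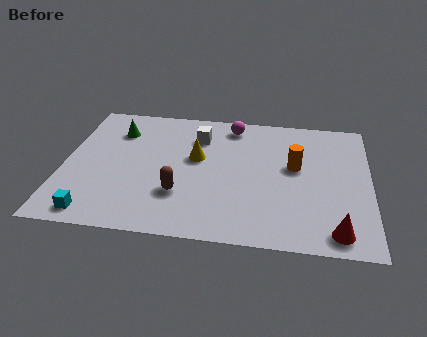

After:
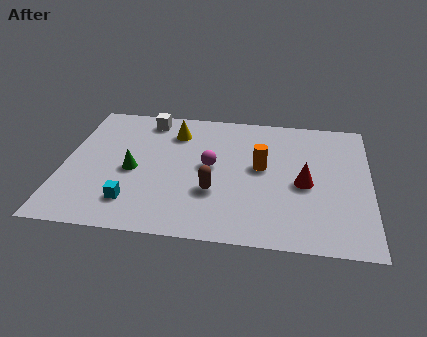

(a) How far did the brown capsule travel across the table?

1.4

The brown capsule was near (4.9, 2.7) before and (6.3, 3.0) after, so it travelled √(1.4² + 0.3²) ≈ 1.4 units.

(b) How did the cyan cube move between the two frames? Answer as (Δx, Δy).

(1.5, 0.9)

The cyan cube started near (1.5, 1.0) and ended near (3.0, 1.9).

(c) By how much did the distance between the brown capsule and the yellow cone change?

+1.7

The distance was about 2.6 in the first image and 4.3 in the second, so they moved 1.7 units further apart.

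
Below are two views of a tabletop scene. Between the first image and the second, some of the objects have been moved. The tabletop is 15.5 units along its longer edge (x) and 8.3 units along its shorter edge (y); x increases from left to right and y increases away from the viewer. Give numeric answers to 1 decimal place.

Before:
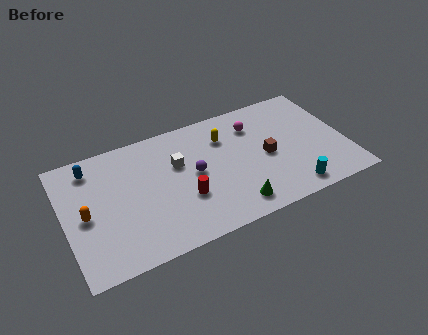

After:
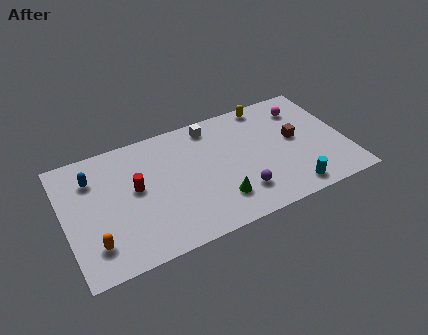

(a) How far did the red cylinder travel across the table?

3.0

The red cylinder was near (6.4, 2.9) before and (3.9, 4.6) after, so it travelled √(2.5² + 1.7²) ≈ 3.0 units.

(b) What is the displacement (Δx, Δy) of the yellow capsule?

(2.6, 1.4)

From the two frames, the yellow capsule sits at roughly (9.0, 6.1) before and (11.6, 7.5) after.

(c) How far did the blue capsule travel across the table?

0.7

The blue capsule was near (1.7, 6.9) before and (1.7, 6.2) after, so it travelled √(0.0² + 0.7²) ≈ 0.7 units.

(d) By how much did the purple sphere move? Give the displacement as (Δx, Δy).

(2.3, -2.3)

The purple sphere was at about (7.1, 4.3) and moved to about (9.4, 2.0).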